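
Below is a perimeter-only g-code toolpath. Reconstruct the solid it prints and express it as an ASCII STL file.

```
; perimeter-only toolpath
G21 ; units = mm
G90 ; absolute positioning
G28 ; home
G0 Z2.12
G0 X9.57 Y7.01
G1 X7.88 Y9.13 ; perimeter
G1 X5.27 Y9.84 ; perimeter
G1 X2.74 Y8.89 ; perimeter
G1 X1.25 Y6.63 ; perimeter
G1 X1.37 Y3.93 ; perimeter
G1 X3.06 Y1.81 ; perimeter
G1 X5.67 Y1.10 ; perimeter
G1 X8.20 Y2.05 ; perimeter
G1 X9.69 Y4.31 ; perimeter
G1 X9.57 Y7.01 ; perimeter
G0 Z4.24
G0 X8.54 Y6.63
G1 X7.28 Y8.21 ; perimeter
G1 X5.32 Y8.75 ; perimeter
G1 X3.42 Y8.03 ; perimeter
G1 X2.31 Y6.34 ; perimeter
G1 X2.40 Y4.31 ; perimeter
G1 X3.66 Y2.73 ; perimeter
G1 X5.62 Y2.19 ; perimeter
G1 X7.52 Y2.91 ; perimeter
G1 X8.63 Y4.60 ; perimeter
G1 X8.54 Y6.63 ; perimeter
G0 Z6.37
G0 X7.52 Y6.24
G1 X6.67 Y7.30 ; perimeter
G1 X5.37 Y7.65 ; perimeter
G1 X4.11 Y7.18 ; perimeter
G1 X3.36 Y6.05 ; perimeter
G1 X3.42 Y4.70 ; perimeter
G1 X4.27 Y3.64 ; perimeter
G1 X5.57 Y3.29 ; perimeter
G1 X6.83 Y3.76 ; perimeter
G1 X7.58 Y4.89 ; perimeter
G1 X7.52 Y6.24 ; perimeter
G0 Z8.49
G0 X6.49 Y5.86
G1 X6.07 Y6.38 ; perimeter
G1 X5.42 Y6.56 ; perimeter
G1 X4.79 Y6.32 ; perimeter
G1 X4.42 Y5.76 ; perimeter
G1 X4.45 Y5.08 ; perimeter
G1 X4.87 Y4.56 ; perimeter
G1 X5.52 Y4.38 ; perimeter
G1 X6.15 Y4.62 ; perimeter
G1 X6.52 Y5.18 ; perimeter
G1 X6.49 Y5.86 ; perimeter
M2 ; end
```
solid part
  facet normal 0.0000 0.0000 -1.0000
    outer loop
      vertex 5.22 10.93 0.00
      vertex 8.48 10.04 0.00
      vertex 10.59 7.40 0.00
    endloop
  endfacet
  facet normal 0.0000 0.0000 -1.0000
    outer loop
      vertex 2.06 9.74 0.00
      vertex 5.22 10.93 0.00
      vertex 10.59 7.40 0.00
    endloop
  endfacet
  facet normal 0.0000 0.0000 -1.0000
    outer loop
      vertex 0.20 6.92 0.00
      vertex 2.06 9.74 0.00
      vertex 10.59 7.40 0.00
    endloop
  endfacet
  facet normal 0.0000 0.0000 -1.0000
    outer loop
      vertex 0.35 3.54 0.00
      vertex 0.20 6.92 0.00
      vertex 10.59 7.40 0.00
    endloop
  endfacet
  facet normal 0.0000 0.0000 -1.0000
    outer loop
      vertex 2.46 0.90 0.00
      vertex 0.35 3.54 0.00
      vertex 10.59 7.40 0.00
    endloop
  endfacet
  facet normal 0.0000 0.0000 -1.0000
    outer loop
      vertex 5.72 0.01 0.00
      vertex 2.46 0.90 0.00
      vertex 10.59 7.40 0.00
    endloop
  endfacet
  facet normal 0.0000 0.0000 -1.0000
    outer loop
      vertex 8.88 1.20 0.00
      vertex 5.72 0.01 0.00
      vertex 10.59 7.40 0.00
    endloop
  endfacet
  facet normal 0.0000 0.0000 -1.0000
    outer loop
      vertex 10.74 4.02 0.00
      vertex 8.88 1.20 0.00
      vertex 10.59 7.40 0.00
    endloop
  endfacet
  facet normal 0.7013 0.5605 0.4404
    outer loop
      vertex 10.59 7.40 0.00
      vertex 8.48 10.04 0.00
      vertex 5.47 5.47 10.61
    endloop
  endfacet
  facet normal 0.2365 0.8662 0.4402
    outer loop
      vertex 8.48 10.04 0.00
      vertex 5.22 10.93 0.00
      vertex 5.47 5.47 10.61
    endloop
  endfacet
  facet normal -0.3165 0.8404 0.4399
    outer loop
      vertex 5.22 10.93 0.00
      vertex 2.06 9.74 0.00
      vertex 5.47 5.47 10.61
    endloop
  endfacet
  facet normal -0.7497 0.4945 0.4399
    outer loop
      vertex 2.06 9.74 0.00
      vertex 0.20 6.92 0.00
      vertex 5.47 5.47 10.61
    endloop
  endfacet
  facet normal -0.8971 -0.0398 0.4401
    outer loop
      vertex 0.20 6.92 0.00
      vertex 0.35 3.54 0.00
      vertex 5.47 5.47 10.61
    endloop
  endfacet
  facet normal -0.7013 -0.5605 0.4404
    outer loop
      vertex 0.35 3.54 0.00
      vertex 2.46 0.90 0.00
      vertex 5.47 5.47 10.61
    endloop
  endfacet
  facet normal -0.2365 -0.8662 0.4402
    outer loop
      vertex 2.46 0.90 0.00
      vertex 5.72 0.01 0.00
      vertex 5.47 5.47 10.61
    endloop
  endfacet
  facet normal 0.3165 -0.8404 0.4399
    outer loop
      vertex 5.72 0.01 0.00
      vertex 8.88 1.20 0.00
      vertex 5.47 5.47 10.61
    endloop
  endfacet
  facet normal 0.7497 -0.4945 0.4399
    outer loop
      vertex 8.88 1.20 0.00
      vertex 10.74 4.02 0.00
      vertex 5.47 5.47 10.61
    endloop
  endfacet
  facet normal 0.8971 0.0398 0.4401
    outer loop
      vertex 10.74 4.02 0.00
      vertex 10.59 7.40 0.00
      vertex 5.47 5.47 10.61
    endloop
  endfacet
endsolid part

The G0 Z moves step by Δz≈2.12 mm. The G1 loops shrink linearly with z, so the solid tapers from its base footprint up to z≈10.6. Closing with a flat bottom cap and the tapered top and triangulating gives 18 facets — a regular 10-sided pyramid, base circumscribed radius ≈ 5.47 mm, apex at z ≈ 10.6 mm.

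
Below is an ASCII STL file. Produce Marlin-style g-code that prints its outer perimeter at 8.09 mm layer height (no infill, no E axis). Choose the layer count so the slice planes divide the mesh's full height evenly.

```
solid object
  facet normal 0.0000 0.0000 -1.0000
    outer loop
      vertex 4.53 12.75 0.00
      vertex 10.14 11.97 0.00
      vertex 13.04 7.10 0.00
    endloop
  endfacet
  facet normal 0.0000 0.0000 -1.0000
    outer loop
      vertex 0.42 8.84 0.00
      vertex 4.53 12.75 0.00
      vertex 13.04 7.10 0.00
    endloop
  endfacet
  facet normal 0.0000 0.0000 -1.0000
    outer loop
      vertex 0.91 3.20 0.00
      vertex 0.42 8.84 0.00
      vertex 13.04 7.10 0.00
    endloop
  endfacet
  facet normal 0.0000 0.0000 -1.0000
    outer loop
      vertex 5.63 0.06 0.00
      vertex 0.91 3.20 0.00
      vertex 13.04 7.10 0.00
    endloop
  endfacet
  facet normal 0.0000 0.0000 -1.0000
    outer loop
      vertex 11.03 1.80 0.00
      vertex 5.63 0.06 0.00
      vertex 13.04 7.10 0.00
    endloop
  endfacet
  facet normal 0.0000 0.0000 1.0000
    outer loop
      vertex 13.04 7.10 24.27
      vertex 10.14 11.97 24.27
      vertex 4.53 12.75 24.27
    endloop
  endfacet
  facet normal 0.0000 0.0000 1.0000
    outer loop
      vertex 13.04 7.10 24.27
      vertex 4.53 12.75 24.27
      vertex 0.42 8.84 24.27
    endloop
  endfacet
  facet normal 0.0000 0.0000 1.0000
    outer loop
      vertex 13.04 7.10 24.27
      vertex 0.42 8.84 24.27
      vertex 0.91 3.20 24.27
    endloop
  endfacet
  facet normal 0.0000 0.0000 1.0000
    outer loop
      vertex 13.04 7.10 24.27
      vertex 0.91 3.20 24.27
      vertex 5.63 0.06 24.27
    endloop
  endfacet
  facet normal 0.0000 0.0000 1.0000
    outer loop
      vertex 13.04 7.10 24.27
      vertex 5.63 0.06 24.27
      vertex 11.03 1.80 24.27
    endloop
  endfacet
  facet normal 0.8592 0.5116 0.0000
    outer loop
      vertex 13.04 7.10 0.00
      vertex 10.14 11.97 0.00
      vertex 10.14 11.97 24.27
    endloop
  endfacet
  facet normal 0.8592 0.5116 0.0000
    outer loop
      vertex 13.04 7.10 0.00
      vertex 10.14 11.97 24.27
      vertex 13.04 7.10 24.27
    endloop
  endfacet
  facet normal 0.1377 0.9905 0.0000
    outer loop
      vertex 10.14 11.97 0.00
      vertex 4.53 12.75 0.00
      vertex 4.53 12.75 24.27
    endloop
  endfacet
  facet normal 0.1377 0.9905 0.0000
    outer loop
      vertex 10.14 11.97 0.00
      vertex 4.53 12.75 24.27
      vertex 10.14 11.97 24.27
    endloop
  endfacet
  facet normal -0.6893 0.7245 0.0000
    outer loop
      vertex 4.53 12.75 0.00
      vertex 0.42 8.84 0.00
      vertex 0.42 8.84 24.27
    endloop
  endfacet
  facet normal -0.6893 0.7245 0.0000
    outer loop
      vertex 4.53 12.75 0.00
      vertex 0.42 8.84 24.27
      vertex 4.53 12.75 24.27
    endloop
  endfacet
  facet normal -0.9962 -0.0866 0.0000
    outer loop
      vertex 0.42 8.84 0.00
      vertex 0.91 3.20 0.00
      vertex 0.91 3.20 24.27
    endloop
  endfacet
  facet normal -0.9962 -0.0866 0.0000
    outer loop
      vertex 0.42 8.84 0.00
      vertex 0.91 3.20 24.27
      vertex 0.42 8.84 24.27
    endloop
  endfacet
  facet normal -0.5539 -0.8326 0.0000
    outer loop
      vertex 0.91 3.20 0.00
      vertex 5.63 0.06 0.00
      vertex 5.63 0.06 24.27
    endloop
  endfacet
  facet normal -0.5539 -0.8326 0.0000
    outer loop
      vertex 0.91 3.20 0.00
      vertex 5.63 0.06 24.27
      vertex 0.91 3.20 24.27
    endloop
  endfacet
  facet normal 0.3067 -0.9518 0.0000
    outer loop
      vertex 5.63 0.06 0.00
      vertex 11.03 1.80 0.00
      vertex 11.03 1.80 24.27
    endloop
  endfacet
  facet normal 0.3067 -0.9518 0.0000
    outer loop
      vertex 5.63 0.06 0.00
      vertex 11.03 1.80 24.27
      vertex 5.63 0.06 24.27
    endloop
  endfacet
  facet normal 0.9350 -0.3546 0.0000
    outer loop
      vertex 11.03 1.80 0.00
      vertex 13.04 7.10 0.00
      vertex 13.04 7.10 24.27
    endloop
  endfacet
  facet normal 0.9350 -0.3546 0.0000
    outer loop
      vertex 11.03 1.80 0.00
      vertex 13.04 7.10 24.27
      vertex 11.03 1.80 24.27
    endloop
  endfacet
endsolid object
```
; perimeter-only toolpath
G21 ; units = mm
G90 ; absolute positioning
G28 ; home
; layer 1
G0 Z8.09
G0 X13.04 Y7.10
G1 X10.14 Y11.97
G1 X4.53 Y12.75
G1 X0.42 Y8.84
G1 X0.91 Y3.20
G1 X5.63 Y0.06
G1 X11.03 Y1.80
G1 X13.04 Y7.10
; layer 2
G0 Z16.18
G0 X13.04 Y7.10
G1 X10.14 Y11.97
G1 X4.53 Y12.75
G1 X0.42 Y8.84
G1 X0.91 Y3.20
G1 X5.63 Y0.06
G1 X11.03 Y1.80
G1 X13.04 Y7.10
; layer 3
G0 Z24.27
G0 X13.04 Y7.10
G1 X10.14 Y11.97
G1 X4.53 Y12.75
G1 X0.42 Y8.84
G1 X0.91 Y3.20
G1 X5.63 Y0.06
G1 X11.03 Y1.80
G1 X13.04 Y7.10
M2 ; end

The solid is a regular 7-sided prism (a cylinder approximated with 7 flat sides), circumscribed radius ≈ 6.53 mm, height ≈ 24.3 mm. Slicing at Δz = 8.09 mm — 3 equal slices spanning the solid's height, so layer i sits at z = i·h/3 — gives 3 non-empty perimeters. Each is a 7-segment closed polygon; G0 lifts to the layer z and rapids to the start vertex, then G1 traces the edges.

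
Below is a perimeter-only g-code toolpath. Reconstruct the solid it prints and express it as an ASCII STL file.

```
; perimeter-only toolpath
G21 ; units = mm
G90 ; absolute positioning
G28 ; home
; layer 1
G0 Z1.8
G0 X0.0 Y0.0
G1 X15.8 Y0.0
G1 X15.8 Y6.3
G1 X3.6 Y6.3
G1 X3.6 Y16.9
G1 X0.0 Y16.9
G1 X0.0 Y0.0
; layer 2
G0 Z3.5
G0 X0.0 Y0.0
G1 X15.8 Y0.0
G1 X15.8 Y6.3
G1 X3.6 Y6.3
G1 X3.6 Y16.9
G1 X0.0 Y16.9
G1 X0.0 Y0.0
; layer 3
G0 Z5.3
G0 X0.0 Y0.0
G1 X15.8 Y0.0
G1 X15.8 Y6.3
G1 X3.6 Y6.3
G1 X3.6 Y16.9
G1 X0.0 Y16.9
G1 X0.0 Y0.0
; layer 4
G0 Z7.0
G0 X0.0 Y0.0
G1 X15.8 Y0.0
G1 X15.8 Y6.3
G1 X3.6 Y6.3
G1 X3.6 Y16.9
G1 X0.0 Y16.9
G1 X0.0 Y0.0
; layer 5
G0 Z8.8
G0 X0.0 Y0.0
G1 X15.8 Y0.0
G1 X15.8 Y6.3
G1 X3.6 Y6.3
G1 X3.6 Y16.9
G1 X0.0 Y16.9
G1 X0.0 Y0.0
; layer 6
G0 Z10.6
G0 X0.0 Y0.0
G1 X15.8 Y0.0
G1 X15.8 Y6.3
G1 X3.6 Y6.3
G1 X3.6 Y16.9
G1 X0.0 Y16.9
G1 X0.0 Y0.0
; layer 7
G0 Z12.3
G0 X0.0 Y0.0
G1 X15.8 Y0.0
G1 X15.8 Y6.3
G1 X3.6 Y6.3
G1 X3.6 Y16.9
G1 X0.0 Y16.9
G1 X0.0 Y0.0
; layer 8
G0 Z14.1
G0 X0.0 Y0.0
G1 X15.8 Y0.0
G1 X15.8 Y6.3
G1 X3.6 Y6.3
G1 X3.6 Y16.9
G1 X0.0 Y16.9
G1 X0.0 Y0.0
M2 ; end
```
solid part
  facet normal 0.0000 0.0000 -1.0000
    outer loop
      vertex 15.8 6.3 0.0
      vertex 15.8 0.0 0.0
      vertex 0.0 0.0 0.0
    endloop
  endfacet
  facet normal 0.0000 0.0000 -1.0000
    outer loop
      vertex 3.6 6.3 0.0
      vertex 15.8 6.3 0.0
      vertex 0.0 0.0 0.0
    endloop
  endfacet
  facet normal 0.0000 0.0000 -1.0000
    outer loop
      vertex 3.6 16.9 0.0
      vertex 3.6 6.3 0.0
      vertex 0.0 0.0 0.0
    endloop
  endfacet
  facet normal 0.0000 0.0000 -1.0000
    outer loop
      vertex 0.0 16.9 0.0
      vertex 3.6 16.9 0.0
      vertex 0.0 0.0 0.0
    endloop
  endfacet
  facet normal 0.0000 0.0000 1.0000
    outer loop
      vertex 0.0 0.0 14.1
      vertex 15.8 0.0 14.1
      vertex 15.8 6.3 14.1
    endloop
  endfacet
  facet normal 0.0000 0.0000 1.0000
    outer loop
      vertex 0.0 0.0 14.1
      vertex 15.8 6.3 14.1
      vertex 3.6 6.3 14.1
    endloop
  endfacet
  facet normal 0.0000 0.0000 1.0000
    outer loop
      vertex 0.0 0.0 14.1
      vertex 3.6 6.3 14.1
      vertex 3.6 16.9 14.1
    endloop
  endfacet
  facet normal 0.0000 0.0000 1.0000
    outer loop
      vertex 0.0 0.0 14.1
      vertex 3.6 16.9 14.1
      vertex 0.0 16.9 14.1
    endloop
  endfacet
  facet normal 0.0000 -1.0000 0.0000
    outer loop
      vertex 0.0 0.0 0.0
      vertex 15.8 0.0 0.0
      vertex 15.8 0.0 14.1
    endloop
  endfacet
  facet normal 0.0000 -1.0000 0.0000
    outer loop
      vertex 0.0 0.0 0.0
      vertex 15.8 0.0 14.1
      vertex 0.0 0.0 14.1
    endloop
  endfacet
  facet normal 1.0000 0.0000 0.0000
    outer loop
      vertex 15.8 0.0 0.0
      vertex 15.8 6.3 0.0
      vertex 15.8 6.3 14.1
    endloop
  endfacet
  facet normal 1.0000 0.0000 0.0000
    outer loop
      vertex 15.8 0.0 0.0
      vertex 15.8 6.3 14.1
      vertex 15.8 0.0 14.1
    endloop
  endfacet
  facet normal 0.0000 1.0000 0.0000
    outer loop
      vertex 15.8 6.3 0.0
      vertex 3.6 6.3 0.0
      vertex 3.6 6.3 14.1
    endloop
  endfacet
  facet normal 0.0000 1.0000 0.0000
    outer loop
      vertex 15.8 6.3 0.0
      vertex 3.6 6.3 14.1
      vertex 15.8 6.3 14.1
    endloop
  endfacet
  facet normal 1.0000 0.0000 0.0000
    outer loop
      vertex 3.6 6.3 0.0
      vertex 3.6 16.9 0.0
      vertex 3.6 16.9 14.1
    endloop
  endfacet
  facet normal 1.0000 0.0000 0.0000
    outer loop
      vertex 3.6 6.3 0.0
      vertex 3.6 16.9 14.1
      vertex 3.6 6.3 14.1
    endloop
  endfacet
  facet normal 0.0000 1.0000 0.0000
    outer loop
      vertex 3.6 16.9 0.0
      vertex 0.0 16.9 0.0
      vertex 0.0 16.9 14.1
    endloop
  endfacet
  facet normal 0.0000 1.0000 0.0000
    outer loop
      vertex 3.6 16.9 0.0
      vertex 0.0 16.9 14.1
      vertex 3.6 16.9 14.1
    endloop
  endfacet
  facet normal -1.0000 0.0000 0.0000
    outer loop
      vertex 0.0 16.9 0.0
      vertex 0.0 0.0 0.0
      vertex 0.0 0.0 14.1
    endloop
  endfacet
  facet normal -1.0000 0.0000 0.0000
    outer loop
      vertex 0.0 16.9 0.0
      vertex 0.0 0.0 14.1
      vertex 0.0 16.9 14.1
    endloop
  endfacet
endsolid part

The G0 Z moves step by Δz≈1.8 mm. Every layer's G1 loop is the same polygon, so the solid is a straight extrusion of it from z=0 to z≈14.1. Closing with flat bottom and top caps and triangulating gives 20 facets — an L-shaped prism: outer 15.8 × 16.9 mm, arm thicknesses ≈ 6.3 mm (horizontal) and 3.6 mm (vertical), extruded 14.1 mm in z.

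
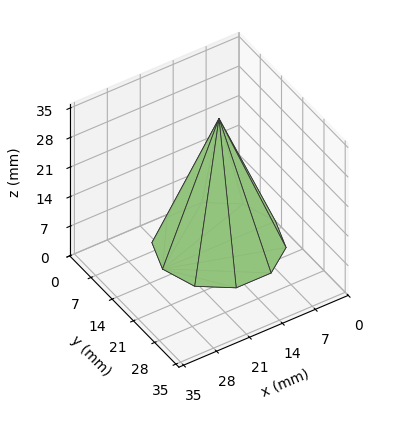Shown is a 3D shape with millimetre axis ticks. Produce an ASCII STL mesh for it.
Reading the render: the shape is a regular 10-sided pyramid, base circumscribed radius ≈ 12 mm, apex at z ≈ 30 mm (dimensions read to the nearest mm from the axis ticks). For the STL, each face is triangulated and given an outward normal.

solid part
  facet normal 0.0000 0.0000 -1.0000
    outer loop
      vertex 15.708 23.413 0.000
      vertex 21.708 19.053 0.000
      vertex 24.000 12.000 0.000
    endloop
  endfacet
  facet normal 0.0000 0.0000 -1.0000
    outer loop
      vertex 8.292 23.413 0.000
      vertex 15.708 23.413 0.000
      vertex 24.000 12.000 0.000
    endloop
  endfacet
  facet normal 0.0000 0.0000 -1.0000
    outer loop
      vertex 2.292 19.053 0.000
      vertex 8.292 23.413 0.000
      vertex 24.000 12.000 0.000
    endloop
  endfacet
  facet normal 0.0000 0.0000 -1.0000
    outer loop
      vertex 0.000 12.000 0.000
      vertex 2.292 19.053 0.000
      vertex 24.000 12.000 0.000
    endloop
  endfacet
  facet normal 0.0000 0.0000 -1.0000
    outer loop
      vertex 2.292 4.947 0.000
      vertex 0.000 12.000 0.000
      vertex 24.000 12.000 0.000
    endloop
  endfacet
  facet normal 0.0000 0.0000 -1.0000
    outer loop
      vertex 8.292 0.587 0.000
      vertex 2.292 4.947 0.000
      vertex 24.000 12.000 0.000
    endloop
  endfacet
  facet normal 0.0000 0.0000 -1.0000
    outer loop
      vertex 15.708 0.587 0.000
      vertex 8.292 0.587 0.000
      vertex 24.000 12.000 0.000
    endloop
  endfacet
  facet normal 0.0000 0.0000 -1.0000
    outer loop
      vertex 21.708 4.947 0.000
      vertex 15.708 0.587 0.000
      vertex 24.000 12.000 0.000
    endloop
  endfacet
  facet normal 0.8889 0.2889 0.3556
    outer loop
      vertex 24.000 12.000 0.000
      vertex 21.708 19.053 0.000
      vertex 12.000 12.000 30.000
    endloop
  endfacet
  facet normal 0.5494 0.7561 0.3556
    outer loop
      vertex 21.708 19.053 0.000
      vertex 15.708 23.413 0.000
      vertex 12.000 12.000 30.000
    endloop
  endfacet
  facet normal 0.0000 0.9346 0.3556
    outer loop
      vertex 15.708 23.413 0.000
      vertex 8.292 23.413 0.000
      vertex 12.000 12.000 30.000
    endloop
  endfacet
  facet normal -0.5494 0.7561 0.3556
    outer loop
      vertex 8.292 23.413 0.000
      vertex 2.292 19.053 0.000
      vertex 12.000 12.000 30.000
    endloop
  endfacet
  facet normal -0.8889 0.2889 0.3556
    outer loop
      vertex 2.292 19.053 0.000
      vertex 0.000 12.000 0.000
      vertex 12.000 12.000 30.000
    endloop
  endfacet
  facet normal -0.8889 -0.2889 0.3556
    outer loop
      vertex 0.000 12.000 0.000
      vertex 2.292 4.947 0.000
      vertex 12.000 12.000 30.000
    endloop
  endfacet
  facet normal -0.5494 -0.7561 0.3556
    outer loop
      vertex 2.292 4.947 0.000
      vertex 8.292 0.587 0.000
      vertex 12.000 12.000 30.000
    endloop
  endfacet
  facet normal 0.0000 -0.9346 0.3556
    outer loop
      vertex 8.292 0.587 0.000
      vertex 15.708 0.587 0.000
      vertex 12.000 12.000 30.000
    endloop
  endfacet
  facet normal 0.5494 -0.7561 0.3556
    outer loop
      vertex 15.708 0.587 0.000
      vertex 21.708 4.947 0.000
      vertex 12.000 12.000 30.000
    endloop
  endfacet
  facet normal 0.8889 -0.2889 0.3556
    outer loop
      vertex 21.708 4.947 0.000
      vertex 24.000 12.000 0.000
      vertex 12.000 12.000 30.000
    endloop
  endfacet
endsolid part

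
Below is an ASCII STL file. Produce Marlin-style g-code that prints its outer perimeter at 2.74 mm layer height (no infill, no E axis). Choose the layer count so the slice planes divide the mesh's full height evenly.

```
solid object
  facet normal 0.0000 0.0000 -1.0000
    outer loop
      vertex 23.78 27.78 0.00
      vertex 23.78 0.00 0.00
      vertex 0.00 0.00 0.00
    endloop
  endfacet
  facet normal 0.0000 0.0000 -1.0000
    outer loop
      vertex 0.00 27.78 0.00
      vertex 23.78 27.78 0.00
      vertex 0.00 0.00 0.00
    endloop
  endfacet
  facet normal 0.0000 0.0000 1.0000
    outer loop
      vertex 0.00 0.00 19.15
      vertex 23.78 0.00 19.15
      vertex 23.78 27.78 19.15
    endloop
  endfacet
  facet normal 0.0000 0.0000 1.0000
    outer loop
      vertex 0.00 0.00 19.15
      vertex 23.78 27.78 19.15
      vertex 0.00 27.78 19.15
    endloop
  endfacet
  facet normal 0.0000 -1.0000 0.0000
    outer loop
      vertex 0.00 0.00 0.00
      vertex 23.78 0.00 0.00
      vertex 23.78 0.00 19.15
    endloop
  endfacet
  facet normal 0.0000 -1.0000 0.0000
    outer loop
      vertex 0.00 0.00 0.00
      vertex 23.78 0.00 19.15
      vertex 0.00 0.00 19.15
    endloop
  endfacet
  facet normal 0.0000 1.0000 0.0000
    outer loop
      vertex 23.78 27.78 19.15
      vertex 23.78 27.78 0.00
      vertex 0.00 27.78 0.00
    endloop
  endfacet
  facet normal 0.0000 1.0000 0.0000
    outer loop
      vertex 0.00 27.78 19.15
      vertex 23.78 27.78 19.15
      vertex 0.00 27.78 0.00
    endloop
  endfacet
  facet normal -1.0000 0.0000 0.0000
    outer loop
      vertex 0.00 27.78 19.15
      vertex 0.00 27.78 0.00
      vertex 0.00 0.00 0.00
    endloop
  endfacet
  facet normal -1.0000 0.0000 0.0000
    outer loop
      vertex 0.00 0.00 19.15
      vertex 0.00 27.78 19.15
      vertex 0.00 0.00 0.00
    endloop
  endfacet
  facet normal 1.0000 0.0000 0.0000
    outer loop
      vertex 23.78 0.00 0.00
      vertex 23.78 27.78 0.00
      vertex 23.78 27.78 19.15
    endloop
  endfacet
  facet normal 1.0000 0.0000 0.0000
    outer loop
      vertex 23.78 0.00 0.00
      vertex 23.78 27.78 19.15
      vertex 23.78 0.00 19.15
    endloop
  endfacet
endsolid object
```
; perimeter-only toolpath
G21 ; units = mm
G90 ; absolute positioning
G28 ; home
; layer 1
G0 Z2.74
G0 X0.00 Y0.00
G1 X23.78 Y0.00
G1 X23.78 Y27.78
G1 X0.00 Y27.78
G1 X0.00 Y0.00
; layer 2
G0 Z5.47
G0 X0.00 Y0.00
G1 X23.78 Y0.00
G1 X23.78 Y27.78
G1 X0.00 Y27.78
G1 X0.00 Y0.00
; layer 3
G0 Z8.21
G0 X0.00 Y0.00
G1 X23.78 Y0.00
G1 X23.78 Y27.78
G1 X0.00 Y27.78
G1 X0.00 Y0.00
; layer 4
G0 Z10.94
G0 X0.00 Y0.00
G1 X23.78 Y0.00
G1 X23.78 Y27.78
G1 X0.00 Y27.78
G1 X0.00 Y0.00
; layer 5
G0 Z13.68
G0 X0.00 Y0.00
G1 X23.78 Y0.00
G1 X23.78 Y27.78
G1 X0.00 Y27.78
G1 X0.00 Y0.00
; layer 6
G0 Z16.41
G0 X0.00 Y0.00
G1 X23.78 Y0.00
G1 X23.78 Y27.78
G1 X0.00 Y27.78
G1 X0.00 Y0.00
; layer 7
G0 Z19.15
G0 X0.00 Y0.00
G1 X23.78 Y0.00
G1 X23.78 Y27.78
G1 X0.00 Y27.78
G1 X0.00 Y0.00
M2 ; end

The solid is a rectangular box, roughly 23.8 × 27.8 mm footprint and 19.1 mm tall. Slicing at Δz = 2.74 mm — 7 equal slices spanning the solid's height, so layer i sits at z = i·h/7 — gives 7 non-empty perimeters. Each is a 4-segment closed polygon; G0 lifts to the layer z and rapids to the start vertex, then G1 traces the edges.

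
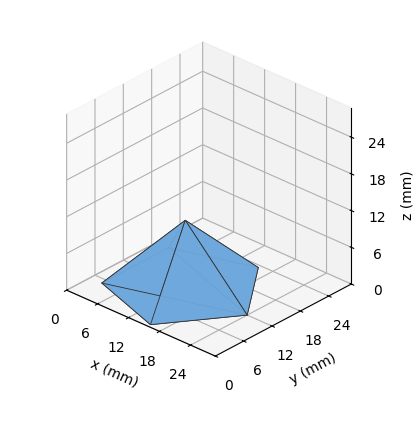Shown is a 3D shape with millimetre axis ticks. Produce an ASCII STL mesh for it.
Reading the render: the shape is a regular 5-sided pyramid, base circumscribed radius ≈ 12 mm, apex at z ≈ 11 mm (dimensions read to the nearest mm from the axis ticks). For the STL, each face is triangulated and given an outward normal.

solid part
  facet normal 0.0000 0.0000 -1.0000
    outer loop
      vertex 2.292 19.053 0.000
      vertex 15.708 23.413 0.000
      vertex 24.000 12.000 0.000
    endloop
  endfacet
  facet normal 0.0000 0.0000 -1.0000
    outer loop
      vertex 2.292 4.947 0.000
      vertex 2.292 19.053 0.000
      vertex 24.000 12.000 0.000
    endloop
  endfacet
  facet normal 0.0000 0.0000 -1.0000
    outer loop
      vertex 15.708 0.587 0.000
      vertex 2.292 4.947 0.000
      vertex 24.000 12.000 0.000
    endloop
  endfacet
  facet normal 0.6066 0.4407 0.6617
    outer loop
      vertex 24.000 12.000 0.000
      vertex 15.708 23.413 0.000
      vertex 12.000 12.000 11.000
    endloop
  endfacet
  facet normal -0.2317 0.7131 0.6617
    outer loop
      vertex 15.708 23.413 0.000
      vertex 2.292 19.053 0.000
      vertex 12.000 12.000 11.000
    endloop
  endfacet
  facet normal -0.7498 0.0000 0.6617
    outer loop
      vertex 2.292 19.053 0.000
      vertex 2.292 4.947 0.000
      vertex 12.000 12.000 11.000
    endloop
  endfacet
  facet normal -0.2317 -0.7131 0.6617
    outer loop
      vertex 2.292 4.947 0.000
      vertex 15.708 0.587 0.000
      vertex 12.000 12.000 11.000
    endloop
  endfacet
  facet normal 0.6066 -0.4407 0.6617
    outer loop
      vertex 15.708 0.587 0.000
      vertex 24.000 12.000 0.000
      vertex 12.000 12.000 11.000
    endloop
  endfacet
endsolid part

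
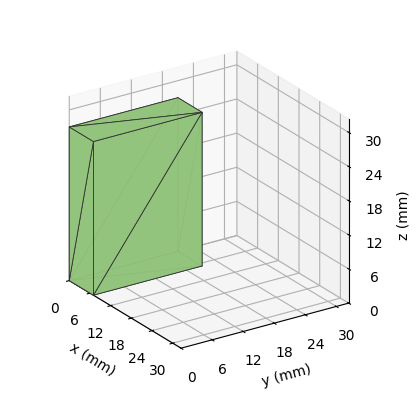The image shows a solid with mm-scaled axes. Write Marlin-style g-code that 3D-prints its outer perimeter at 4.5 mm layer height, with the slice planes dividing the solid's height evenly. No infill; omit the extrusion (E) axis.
Reading the render: the shape is a rectangular box, roughly 7 × 21 mm footprint and 27 mm tall (dimensions read to the nearest mm from the axis ticks). For the g-code, the solid's height is divided into equal slices at the stated Δz and each level perimeter traced with G1 moves after a G0 lift.

; perimeter-only toolpath
G21 ; units = mm
G90 ; absolute positioning
G28 ; home
; layer 1
G0 Z4.5
G0 X0.0 Y0.0
G1 X7.0 Y0.0
G1 X7.0 Y21.0
G1 X0.0 Y21.0
G1 X0.0 Y0.0
; layer 2
G0 Z9.0
G0 X0.0 Y0.0
G1 X7.0 Y0.0
G1 X7.0 Y21.0
G1 X0.0 Y21.0
G1 X0.0 Y0.0
; layer 3
G0 Z13.5
G0 X0.0 Y0.0
G1 X7.0 Y0.0
G1 X7.0 Y21.0
G1 X0.0 Y21.0
G1 X0.0 Y0.0
; layer 4
G0 Z18.0
G0 X0.0 Y0.0
G1 X7.0 Y0.0
G1 X7.0 Y21.0
G1 X0.0 Y21.0
G1 X0.0 Y0.0
; layer 5
G0 Z22.5
G0 X0.0 Y0.0
G1 X7.0 Y0.0
G1 X7.0 Y21.0
G1 X0.0 Y21.0
G1 X0.0 Y0.0
; layer 6
G0 Z27.0
G0 X0.0 Y0.0
G1 X7.0 Y0.0
G1 X7.0 Y21.0
G1 X0.0 Y21.0
G1 X0.0 Y0.0
M2 ; end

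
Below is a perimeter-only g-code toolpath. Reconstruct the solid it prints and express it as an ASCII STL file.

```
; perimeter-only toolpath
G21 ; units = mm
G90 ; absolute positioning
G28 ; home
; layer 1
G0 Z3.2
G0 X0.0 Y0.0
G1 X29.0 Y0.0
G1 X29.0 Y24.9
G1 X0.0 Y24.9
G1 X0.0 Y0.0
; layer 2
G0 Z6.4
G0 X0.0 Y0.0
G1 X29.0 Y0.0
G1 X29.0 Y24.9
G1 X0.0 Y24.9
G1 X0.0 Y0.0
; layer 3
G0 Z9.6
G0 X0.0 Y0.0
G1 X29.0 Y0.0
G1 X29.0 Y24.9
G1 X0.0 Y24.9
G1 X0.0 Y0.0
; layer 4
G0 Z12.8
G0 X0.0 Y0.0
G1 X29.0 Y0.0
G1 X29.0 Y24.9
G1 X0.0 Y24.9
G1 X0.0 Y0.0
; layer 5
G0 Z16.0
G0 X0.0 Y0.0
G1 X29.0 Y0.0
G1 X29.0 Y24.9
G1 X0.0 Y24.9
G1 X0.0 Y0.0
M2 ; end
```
solid part
  facet normal 0.0000 0.0000 -1.0000
    outer loop
      vertex 29.0 24.9 0.0
      vertex 29.0 0.0 0.0
      vertex 0.0 0.0 0.0
    endloop
  endfacet
  facet normal 0.0000 0.0000 -1.0000
    outer loop
      vertex 0.0 24.9 0.0
      vertex 29.0 24.9 0.0
      vertex 0.0 0.0 0.0
    endloop
  endfacet
  facet normal 0.0000 0.0000 1.0000
    outer loop
      vertex 0.0 0.0 16.0
      vertex 29.0 0.0 16.0
      vertex 29.0 24.9 16.0
    endloop
  endfacet
  facet normal 0.0000 0.0000 1.0000
    outer loop
      vertex 0.0 0.0 16.0
      vertex 29.0 24.9 16.0
      vertex 0.0 24.9 16.0
    endloop
  endfacet
  facet normal 0.0000 -1.0000 0.0000
    outer loop
      vertex 0.0 0.0 0.0
      vertex 29.0 0.0 0.0
      vertex 29.0 0.0 16.0
    endloop
  endfacet
  facet normal 0.0000 -1.0000 0.0000
    outer loop
      vertex 0.0 0.0 0.0
      vertex 29.0 0.0 16.0
      vertex 0.0 0.0 16.0
    endloop
  endfacet
  facet normal 0.0000 1.0000 0.0000
    outer loop
      vertex 29.0 24.9 16.0
      vertex 29.0 24.9 0.0
      vertex 0.0 24.9 0.0
    endloop
  endfacet
  facet normal 0.0000 1.0000 0.0000
    outer loop
      vertex 0.0 24.9 16.0
      vertex 29.0 24.9 16.0
      vertex 0.0 24.9 0.0
    endloop
  endfacet
  facet normal -1.0000 0.0000 0.0000
    outer loop
      vertex 0.0 24.9 16.0
      vertex 0.0 24.9 0.0
      vertex 0.0 0.0 0.0
    endloop
  endfacet
  facet normal -1.0000 0.0000 0.0000
    outer loop
      vertex 0.0 0.0 16.0
      vertex 0.0 24.9 16.0
      vertex 0.0 0.0 0.0
    endloop
  endfacet
  facet normal 1.0000 0.0000 0.0000
    outer loop
      vertex 29.0 0.0 0.0
      vertex 29.0 24.9 0.0
      vertex 29.0 24.9 16.0
    endloop
  endfacet
  facet normal 1.0000 0.0000 0.0000
    outer loop
      vertex 29.0 0.0 0.0
      vertex 29.0 24.9 16.0
      vertex 29.0 0.0 16.0
    endloop
  endfacet
endsolid part

The G0 Z moves step by Δz≈3.2 mm. Every layer's G1 loop is the same polygon, so the solid is a straight extrusion of it from z=0 to z≈16. Closing with flat bottom and top caps and triangulating gives 12 facets — a rectangular box, roughly 29 × 24.9 mm footprint and 16 mm tall.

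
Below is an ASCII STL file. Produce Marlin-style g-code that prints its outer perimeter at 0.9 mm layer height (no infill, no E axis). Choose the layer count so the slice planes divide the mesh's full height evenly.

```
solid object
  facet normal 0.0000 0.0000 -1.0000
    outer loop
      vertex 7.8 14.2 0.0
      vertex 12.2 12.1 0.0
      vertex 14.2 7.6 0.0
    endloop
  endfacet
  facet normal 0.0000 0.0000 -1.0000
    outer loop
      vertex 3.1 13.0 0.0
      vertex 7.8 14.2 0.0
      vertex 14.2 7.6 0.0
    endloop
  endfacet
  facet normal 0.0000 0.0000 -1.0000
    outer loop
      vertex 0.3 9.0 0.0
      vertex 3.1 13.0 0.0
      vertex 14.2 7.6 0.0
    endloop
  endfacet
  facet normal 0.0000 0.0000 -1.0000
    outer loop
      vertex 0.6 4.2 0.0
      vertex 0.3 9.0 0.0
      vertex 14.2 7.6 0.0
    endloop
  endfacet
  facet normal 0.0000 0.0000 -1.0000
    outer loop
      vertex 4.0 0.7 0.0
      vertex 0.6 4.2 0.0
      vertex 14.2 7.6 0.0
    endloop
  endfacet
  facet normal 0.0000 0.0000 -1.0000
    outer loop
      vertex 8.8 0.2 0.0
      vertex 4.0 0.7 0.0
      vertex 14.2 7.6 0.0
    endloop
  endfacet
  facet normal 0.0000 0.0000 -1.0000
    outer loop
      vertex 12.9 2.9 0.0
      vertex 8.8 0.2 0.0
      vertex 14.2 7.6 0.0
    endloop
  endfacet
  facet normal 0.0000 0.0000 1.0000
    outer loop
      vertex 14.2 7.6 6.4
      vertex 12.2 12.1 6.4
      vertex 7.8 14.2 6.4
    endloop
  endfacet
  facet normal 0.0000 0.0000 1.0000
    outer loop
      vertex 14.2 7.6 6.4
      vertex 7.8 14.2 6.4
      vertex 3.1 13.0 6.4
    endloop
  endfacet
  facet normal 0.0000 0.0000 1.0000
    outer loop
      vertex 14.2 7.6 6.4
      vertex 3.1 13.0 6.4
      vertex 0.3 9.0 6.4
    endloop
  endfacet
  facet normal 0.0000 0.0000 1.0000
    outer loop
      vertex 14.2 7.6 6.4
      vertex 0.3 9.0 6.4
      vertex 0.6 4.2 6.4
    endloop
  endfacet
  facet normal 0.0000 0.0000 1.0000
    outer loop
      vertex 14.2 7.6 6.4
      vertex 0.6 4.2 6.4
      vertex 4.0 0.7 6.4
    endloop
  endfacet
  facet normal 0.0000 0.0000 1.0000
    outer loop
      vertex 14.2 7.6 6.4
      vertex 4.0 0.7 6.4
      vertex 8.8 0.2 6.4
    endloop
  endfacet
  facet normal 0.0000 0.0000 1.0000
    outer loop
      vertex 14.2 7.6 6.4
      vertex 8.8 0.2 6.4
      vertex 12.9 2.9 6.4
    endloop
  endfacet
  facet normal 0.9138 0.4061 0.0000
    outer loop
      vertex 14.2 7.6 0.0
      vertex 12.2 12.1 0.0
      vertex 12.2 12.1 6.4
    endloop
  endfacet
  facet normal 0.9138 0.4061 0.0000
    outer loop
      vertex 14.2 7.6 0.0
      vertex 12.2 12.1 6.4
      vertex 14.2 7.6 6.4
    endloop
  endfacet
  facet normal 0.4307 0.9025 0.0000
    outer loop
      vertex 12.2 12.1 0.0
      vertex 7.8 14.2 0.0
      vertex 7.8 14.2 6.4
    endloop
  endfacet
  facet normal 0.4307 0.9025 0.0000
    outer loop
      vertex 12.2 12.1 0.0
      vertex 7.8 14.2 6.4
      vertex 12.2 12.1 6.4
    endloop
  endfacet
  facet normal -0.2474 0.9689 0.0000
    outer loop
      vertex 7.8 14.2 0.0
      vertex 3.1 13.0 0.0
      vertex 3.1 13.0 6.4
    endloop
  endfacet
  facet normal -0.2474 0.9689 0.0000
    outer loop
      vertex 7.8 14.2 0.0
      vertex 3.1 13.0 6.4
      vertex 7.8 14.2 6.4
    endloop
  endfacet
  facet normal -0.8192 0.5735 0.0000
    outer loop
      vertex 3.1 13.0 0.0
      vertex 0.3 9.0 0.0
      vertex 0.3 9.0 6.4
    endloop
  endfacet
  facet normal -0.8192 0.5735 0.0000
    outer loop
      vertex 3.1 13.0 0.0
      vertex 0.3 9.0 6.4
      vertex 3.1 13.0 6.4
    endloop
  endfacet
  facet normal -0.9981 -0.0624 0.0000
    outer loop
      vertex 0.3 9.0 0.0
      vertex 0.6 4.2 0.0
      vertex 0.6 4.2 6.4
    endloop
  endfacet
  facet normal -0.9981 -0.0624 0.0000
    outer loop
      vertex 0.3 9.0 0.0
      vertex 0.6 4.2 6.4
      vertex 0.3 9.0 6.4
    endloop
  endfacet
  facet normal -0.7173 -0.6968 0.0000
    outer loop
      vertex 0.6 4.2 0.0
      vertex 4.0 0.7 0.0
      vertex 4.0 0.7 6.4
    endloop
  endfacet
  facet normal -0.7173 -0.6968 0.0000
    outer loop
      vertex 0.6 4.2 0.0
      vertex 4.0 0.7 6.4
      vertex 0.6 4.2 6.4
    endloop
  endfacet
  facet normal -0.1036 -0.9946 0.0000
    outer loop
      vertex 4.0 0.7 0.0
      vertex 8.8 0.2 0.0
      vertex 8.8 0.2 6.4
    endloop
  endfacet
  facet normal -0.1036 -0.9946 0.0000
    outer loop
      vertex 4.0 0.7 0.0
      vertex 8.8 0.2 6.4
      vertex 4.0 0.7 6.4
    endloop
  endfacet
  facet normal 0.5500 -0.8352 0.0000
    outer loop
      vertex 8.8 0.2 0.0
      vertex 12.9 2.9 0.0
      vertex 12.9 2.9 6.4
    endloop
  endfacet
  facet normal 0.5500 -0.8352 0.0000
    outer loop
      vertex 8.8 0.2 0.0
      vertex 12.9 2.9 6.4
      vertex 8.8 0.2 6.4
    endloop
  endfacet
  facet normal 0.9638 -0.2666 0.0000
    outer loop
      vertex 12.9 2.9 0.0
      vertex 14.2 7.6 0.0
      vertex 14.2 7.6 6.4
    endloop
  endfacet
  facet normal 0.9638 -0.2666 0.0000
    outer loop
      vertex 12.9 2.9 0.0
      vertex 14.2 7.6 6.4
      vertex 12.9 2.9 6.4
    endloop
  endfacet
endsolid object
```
; perimeter-only toolpath
G21 ; units = mm
G90 ; absolute positioning
G28 ; home
; layer 1
G0 Z0.9
G0 X14.2 Y7.6
G1 X12.2 Y12.1
G1 X7.8 Y14.2
G1 X3.1 Y13.0
G1 X0.3 Y9.0
G1 X0.6 Y4.2
G1 X4.0 Y0.7
G1 X8.8 Y0.2
G1 X12.9 Y2.9
G1 X14.2 Y7.6
; layer 2
G0 Z1.8
G0 X14.2 Y7.6
G1 X12.2 Y12.1
G1 X7.8 Y14.2
G1 X3.1 Y13.0
G1 X0.3 Y9.0
G1 X0.6 Y4.2
G1 X4.0 Y0.7
G1 X8.8 Y0.2
G1 X12.9 Y2.9
G1 X14.2 Y7.6
; layer 3
G0 Z2.7
G0 X14.2 Y7.6
G1 X12.2 Y12.1
G1 X7.8 Y14.2
G1 X3.1 Y13.0
G1 X0.3 Y9.0
G1 X0.6 Y4.2
G1 X4.0 Y0.7
G1 X8.8 Y0.2
G1 X12.9 Y2.9
G1 X14.2 Y7.6
; layer 4
G0 Z3.7
G0 X14.2 Y7.6
G1 X12.2 Y12.1
G1 X7.8 Y14.2
G1 X3.1 Y13.0
G1 X0.3 Y9.0
G1 X0.6 Y4.2
G1 X4.0 Y0.7
G1 X8.8 Y0.2
G1 X12.9 Y2.9
G1 X14.2 Y7.6
; layer 5
G0 Z4.6
G0 X14.2 Y7.6
G1 X12.2 Y12.1
G1 X7.8 Y14.2
G1 X3.1 Y13.0
G1 X0.3 Y9.0
G1 X0.6 Y4.2
G1 X4.0 Y0.7
G1 X8.8 Y0.2
G1 X12.9 Y2.9
G1 X14.2 Y7.6
; layer 6
G0 Z5.5
G0 X14.2 Y7.6
G1 X12.2 Y12.1
G1 X7.8 Y14.2
G1 X3.1 Y13.0
G1 X0.3 Y9.0
G1 X0.6 Y4.2
G1 X4.0 Y0.7
G1 X8.8 Y0.2
G1 X12.9 Y2.9
G1 X14.2 Y7.6
; layer 7
G0 Z6.4
G0 X14.2 Y7.6
G1 X12.2 Y12.1
G1 X7.8 Y14.2
G1 X3.1 Y13.0
G1 X0.3 Y9.0
G1 X0.6 Y4.2
G1 X4.0 Y0.7
G1 X8.8 Y0.2
G1 X12.9 Y2.9
G1 X14.2 Y7.6
M2 ; end

The solid is a regular 9-sided prism (a cylinder approximated with 9 flat sides), circumscribed radius ≈ 7.1 mm, height ≈ 6.4 mm. Slicing at Δz = 0.9 mm — 7 equal slices spanning the solid's height, so layer i sits at z = i·h/7 — gives 7 non-empty perimeters. Each is a 9-segment closed polygon; G0 lifts to the layer z and rapids to the start vertex, then G1 traces the edges.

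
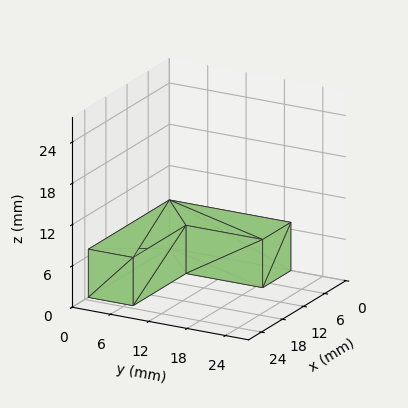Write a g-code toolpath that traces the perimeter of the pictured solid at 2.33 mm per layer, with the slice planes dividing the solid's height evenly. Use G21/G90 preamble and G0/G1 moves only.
Reading the render: the shape is an L-shaped prism: outer 23 × 19 mm, arm thicknesses ≈ 7 mm (horizontal) and 8 mm (vertical), extruded 7 mm in z (dimensions read to the nearest mm from the axis ticks). For the g-code, the solid's height is divided into equal slices at the stated Δz and each level perimeter traced with G1 moves after a G0 lift.

; perimeter-only toolpath
G21 ; units = mm
G90 ; absolute positioning
G28 ; home
; layer 1
G0 Z2.33
G0 X0.00 Y0.00
G1 X23.00 Y0.00
G1 X23.00 Y7.00
G1 X8.00 Y7.00
G1 X8.00 Y19.00
G1 X0.00 Y19.00
G1 X0.00 Y0.00
; layer 2
G0 Z4.67
G0 X0.00 Y0.00
G1 X23.00 Y0.00
G1 X23.00 Y7.00
G1 X8.00 Y7.00
G1 X8.00 Y19.00
G1 X0.00 Y19.00
G1 X0.00 Y0.00
; layer 3
G0 Z7.00
G0 X0.00 Y0.00
G1 X23.00 Y0.00
G1 X23.00 Y7.00
G1 X8.00 Y7.00
G1 X8.00 Y19.00
G1 X0.00 Y19.00
G1 X0.00 Y0.00
M2 ; end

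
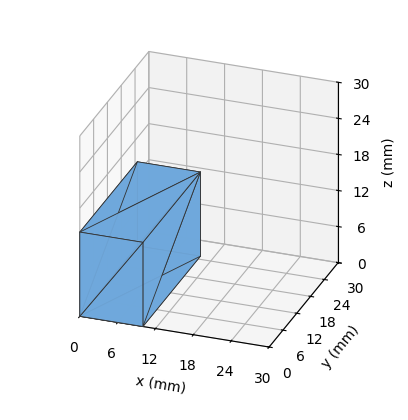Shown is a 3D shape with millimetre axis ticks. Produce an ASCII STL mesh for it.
Reading the render: the shape is a rectangular box, roughly 10 × 25 mm footprint and 14 mm tall (dimensions read to the nearest mm from the axis ticks). For the STL, each face is triangulated and given an outward normal.

solid part
  facet normal 0.0000 0.0000 -1.0000
    outer loop
      vertex 10.0 25.0 0.0
      vertex 10.0 0.0 0.0
      vertex 0.0 0.0 0.0
    endloop
  endfacet
  facet normal 0.0000 0.0000 -1.0000
    outer loop
      vertex 0.0 25.0 0.0
      vertex 10.0 25.0 0.0
      vertex 0.0 0.0 0.0
    endloop
  endfacet
  facet normal 0.0000 0.0000 1.0000
    outer loop
      vertex 0.0 0.0 14.0
      vertex 10.0 0.0 14.0
      vertex 10.0 25.0 14.0
    endloop
  endfacet
  facet normal 0.0000 0.0000 1.0000
    outer loop
      vertex 0.0 0.0 14.0
      vertex 10.0 25.0 14.0
      vertex 0.0 25.0 14.0
    endloop
  endfacet
  facet normal 0.0000 -1.0000 0.0000
    outer loop
      vertex 0.0 0.0 0.0
      vertex 10.0 0.0 0.0
      vertex 10.0 0.0 14.0
    endloop
  endfacet
  facet normal 0.0000 -1.0000 0.0000
    outer loop
      vertex 0.0 0.0 0.0
      vertex 10.0 0.0 14.0
      vertex 0.0 0.0 14.0
    endloop
  endfacet
  facet normal 0.0000 1.0000 0.0000
    outer loop
      vertex 10.0 25.0 14.0
      vertex 10.0 25.0 0.0
      vertex 0.0 25.0 0.0
    endloop
  endfacet
  facet normal 0.0000 1.0000 0.0000
    outer loop
      vertex 0.0 25.0 14.0
      vertex 10.0 25.0 14.0
      vertex 0.0 25.0 0.0
    endloop
  endfacet
  facet normal -1.0000 0.0000 0.0000
    outer loop
      vertex 0.0 25.0 14.0
      vertex 0.0 25.0 0.0
      vertex 0.0 0.0 0.0
    endloop
  endfacet
  facet normal -1.0000 0.0000 0.0000
    outer loop
      vertex 0.0 0.0 14.0
      vertex 0.0 25.0 14.0
      vertex 0.0 0.0 0.0
    endloop
  endfacet
  facet normal 1.0000 0.0000 0.0000
    outer loop
      vertex 10.0 0.0 0.0
      vertex 10.0 25.0 0.0
      vertex 10.0 25.0 14.0
    endloop
  endfacet
  facet normal 1.0000 0.0000 0.0000
    outer loop
      vertex 10.0 0.0 0.0
      vertex 10.0 25.0 14.0
      vertex 10.0 0.0 14.0
    endloop
  endfacet
endsolid part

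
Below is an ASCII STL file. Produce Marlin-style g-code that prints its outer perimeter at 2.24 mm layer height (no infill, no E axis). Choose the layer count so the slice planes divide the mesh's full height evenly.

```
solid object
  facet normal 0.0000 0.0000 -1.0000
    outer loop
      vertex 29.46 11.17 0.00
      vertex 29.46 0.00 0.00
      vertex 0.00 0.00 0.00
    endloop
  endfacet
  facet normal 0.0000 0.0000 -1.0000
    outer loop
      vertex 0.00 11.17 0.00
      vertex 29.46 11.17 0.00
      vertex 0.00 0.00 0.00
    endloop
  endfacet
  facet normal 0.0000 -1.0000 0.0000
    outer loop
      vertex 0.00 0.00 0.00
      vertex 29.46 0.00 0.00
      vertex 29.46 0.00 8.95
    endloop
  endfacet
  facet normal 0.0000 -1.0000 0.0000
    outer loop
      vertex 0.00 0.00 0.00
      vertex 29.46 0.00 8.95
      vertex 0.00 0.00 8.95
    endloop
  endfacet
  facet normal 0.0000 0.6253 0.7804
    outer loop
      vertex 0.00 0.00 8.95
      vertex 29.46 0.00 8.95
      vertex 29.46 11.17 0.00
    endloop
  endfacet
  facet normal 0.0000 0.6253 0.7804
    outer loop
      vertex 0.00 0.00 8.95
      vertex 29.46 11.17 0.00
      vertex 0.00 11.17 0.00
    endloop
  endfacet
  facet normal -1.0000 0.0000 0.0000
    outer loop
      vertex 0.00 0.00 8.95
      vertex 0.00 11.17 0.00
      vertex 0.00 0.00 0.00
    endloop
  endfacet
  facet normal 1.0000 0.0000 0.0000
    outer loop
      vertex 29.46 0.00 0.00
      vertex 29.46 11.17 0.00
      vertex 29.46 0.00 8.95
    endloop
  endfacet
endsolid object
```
; perimeter-only toolpath
G21 ; units = mm
G90 ; absolute positioning
G28 ; home
; layer 1
G0 Z2.24
G0 X0.00 Y0.00
G1 X29.46 Y0.00
G1 X29.46 Y8.38
G1 X0.00 Y8.38
G1 X0.00 Y0.00
; layer 2
G0 Z4.47
G0 X0.00 Y0.00
G1 X29.46 Y0.00
G1 X29.46 Y5.58
G1 X0.00 Y5.58
G1 X0.00 Y0.00
; layer 3
G0 Z6.71
G0 X0.00 Y0.00
G1 X29.46 Y0.00
G1 X29.46 Y2.79
G1 X0.00 Y2.79
G1 X0.00 Y0.00
M2 ; end

The solid is a wedge (ramp): 29.5 × 11.2 mm base, rising to 8.95 mm along the y=0 edge and sloping linearly to z=0 at y=11.2. Slicing at Δz = 2.24 mm — 4 equal slices spanning the solid's height, so layer i sits at z = i·h/4 — gives 3 non-empty perimeters. Each is a 4-segment closed polygon; G0 lifts to the layer z and rapids to the start vertex, then G1 traces the edges. The cross-section shrinks linearly with z (the slice at the apex is degenerate and omitted).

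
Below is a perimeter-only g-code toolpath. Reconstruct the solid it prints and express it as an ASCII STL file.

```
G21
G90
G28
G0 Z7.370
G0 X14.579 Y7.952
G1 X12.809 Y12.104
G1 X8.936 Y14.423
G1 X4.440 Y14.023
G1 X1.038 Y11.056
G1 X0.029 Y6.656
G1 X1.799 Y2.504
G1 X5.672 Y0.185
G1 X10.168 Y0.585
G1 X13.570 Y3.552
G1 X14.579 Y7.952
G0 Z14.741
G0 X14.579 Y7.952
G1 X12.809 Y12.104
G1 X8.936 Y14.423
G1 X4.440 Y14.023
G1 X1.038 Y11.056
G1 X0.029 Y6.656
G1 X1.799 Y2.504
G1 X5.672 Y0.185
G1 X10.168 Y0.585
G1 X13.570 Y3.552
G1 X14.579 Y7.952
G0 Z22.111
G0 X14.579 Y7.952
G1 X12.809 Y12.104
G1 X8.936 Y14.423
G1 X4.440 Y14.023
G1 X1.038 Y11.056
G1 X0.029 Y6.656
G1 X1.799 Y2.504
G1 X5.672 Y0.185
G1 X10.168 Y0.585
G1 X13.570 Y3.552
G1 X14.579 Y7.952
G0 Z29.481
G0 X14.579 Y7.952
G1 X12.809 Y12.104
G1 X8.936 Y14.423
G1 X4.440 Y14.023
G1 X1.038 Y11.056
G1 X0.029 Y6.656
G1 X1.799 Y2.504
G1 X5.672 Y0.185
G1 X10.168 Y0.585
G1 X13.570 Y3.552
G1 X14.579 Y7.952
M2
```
solid part
  facet normal 0.0000 0.0000 -1.0000
    outer loop
      vertex 8.936 14.423 0.000
      vertex 12.809 12.104 0.000
      vertex 14.579 7.952 0.000
    endloop
  endfacet
  facet normal 0.0000 0.0000 -1.0000
    outer loop
      vertex 4.440 14.023 0.000
      vertex 8.936 14.423 0.000
      vertex 14.579 7.952 0.000
    endloop
  endfacet
  facet normal 0.0000 0.0000 -1.0000
    outer loop
      vertex 1.038 11.056 0.000
      vertex 4.440 14.023 0.000
      vertex 14.579 7.952 0.000
    endloop
  endfacet
  facet normal 0.0000 0.0000 -1.0000
    outer loop
      vertex 0.029 6.656 0.000
      vertex 1.038 11.056 0.000
      vertex 14.579 7.952 0.000
    endloop
  endfacet
  facet normal 0.0000 0.0000 -1.0000
    outer loop
      vertex 1.799 2.504 0.000
      vertex 0.029 6.656 0.000
      vertex 14.579 7.952 0.000
    endloop
  endfacet
  facet normal 0.0000 0.0000 -1.0000
    outer loop
      vertex 5.672 0.185 0.000
      vertex 1.799 2.504 0.000
      vertex 14.579 7.952 0.000
    endloop
  endfacet
  facet normal 0.0000 0.0000 -1.0000
    outer loop
      vertex 10.168 0.585 0.000
      vertex 5.672 0.185 0.000
      vertex 14.579 7.952 0.000
    endloop
  endfacet
  facet normal 0.0000 0.0000 -1.0000
    outer loop
      vertex 13.570 3.552 0.000
      vertex 10.168 0.585 0.000
      vertex 14.579 7.952 0.000
    endloop
  endfacet
  facet normal 0.0000 0.0000 1.0000
    outer loop
      vertex 14.579 7.952 29.481
      vertex 12.809 12.104 29.481
      vertex 8.936 14.423 29.481
    endloop
  endfacet
  facet normal 0.0000 0.0000 1.0000
    outer loop
      vertex 14.579 7.952 29.481
      vertex 8.936 14.423 29.481
      vertex 4.440 14.023 29.481
    endloop
  endfacet
  facet normal 0.0000 0.0000 1.0000
    outer loop
      vertex 14.579 7.952 29.481
      vertex 4.440 14.023 29.481
      vertex 1.038 11.056 29.481
    endloop
  endfacet
  facet normal 0.0000 0.0000 1.0000
    outer loop
      vertex 14.579 7.952 29.481
      vertex 1.038 11.056 29.481
      vertex 0.029 6.656 29.481
    endloop
  endfacet
  facet normal 0.0000 0.0000 1.0000
    outer loop
      vertex 14.579 7.952 29.481
      vertex 0.029 6.656 29.481
      vertex 1.799 2.504 29.481
    endloop
  endfacet
  facet normal 0.0000 0.0000 1.0000
    outer loop
      vertex 14.579 7.952 29.481
      vertex 1.799 2.504 29.481
      vertex 5.672 0.185 29.481
    endloop
  endfacet
  facet normal 0.0000 0.0000 1.0000
    outer loop
      vertex 14.579 7.952 29.481
      vertex 5.672 0.185 29.481
      vertex 10.168 0.585 29.481
    endloop
  endfacet
  facet normal 0.0000 0.0000 1.0000
    outer loop
      vertex 14.579 7.952 29.481
      vertex 10.168 0.585 29.481
      vertex 13.570 3.552 29.481
    endloop
  endfacet
  facet normal 0.9199 0.3922 0.0000
    outer loop
      vertex 14.579 7.952 0.000
      vertex 12.809 12.104 0.000
      vertex 12.809 12.104 29.481
    endloop
  endfacet
  facet normal 0.9199 0.3922 0.0000
    outer loop
      vertex 14.579 7.952 0.000
      vertex 12.809 12.104 29.481
      vertex 14.579 7.952 29.481
    endloop
  endfacet
  facet normal 0.5137 0.8580 0.0000
    outer loop
      vertex 12.809 12.104 0.000
      vertex 8.936 14.423 0.000
      vertex 8.936 14.423 29.481
    endloop
  endfacet
  facet normal 0.5137 0.8580 0.0000
    outer loop
      vertex 12.809 12.104 0.000
      vertex 8.936 14.423 29.481
      vertex 12.809 12.104 29.481
    endloop
  endfacet
  facet normal -0.0886 0.9961 0.0000
    outer loop
      vertex 8.936 14.423 0.000
      vertex 4.440 14.023 0.000
      vertex 4.440 14.023 29.481
    endloop
  endfacet
  facet normal -0.0886 0.9961 0.0000
    outer loop
      vertex 8.936 14.423 0.000
      vertex 4.440 14.023 29.481
      vertex 8.936 14.423 29.481
    endloop
  endfacet
  facet normal -0.6573 0.7536 0.0000
    outer loop
      vertex 4.440 14.023 0.000
      vertex 1.038 11.056 0.000
      vertex 1.038 11.056 29.481
    endloop
  endfacet
  facet normal -0.6573 0.7536 0.0000
    outer loop
      vertex 4.440 14.023 0.000
      vertex 1.038 11.056 29.481
      vertex 4.440 14.023 29.481
    endloop
  endfacet
  facet normal -0.9747 0.2235 0.0000
    outer loop
      vertex 1.038 11.056 0.000
      vertex 0.029 6.656 0.000
      vertex 0.029 6.656 29.481
    endloop
  endfacet
  facet normal -0.9747 0.2235 0.0000
    outer loop
      vertex 1.038 11.056 0.000
      vertex 0.029 6.656 29.481
      vertex 1.038 11.056 29.481
    endloop
  endfacet
  facet normal -0.9199 -0.3922 0.0000
    outer loop
      vertex 0.029 6.656 0.000
      vertex 1.799 2.504 0.000
      vertex 1.799 2.504 29.481
    endloop
  endfacet
  facet normal -0.9199 -0.3922 0.0000
    outer loop
      vertex 0.029 6.656 0.000
      vertex 1.799 2.504 29.481
      vertex 0.029 6.656 29.481
    endloop
  endfacet
  facet normal -0.5137 -0.8580 0.0000
    outer loop
      vertex 1.799 2.504 0.000
      vertex 5.672 0.185 0.000
      vertex 5.672 0.185 29.481
    endloop
  endfacet
  facet normal -0.5137 -0.8580 0.0000
    outer loop
      vertex 1.799 2.504 0.000
      vertex 5.672 0.185 29.481
      vertex 1.799 2.504 29.481
    endloop
  endfacet
  facet normal 0.0886 -0.9961 0.0000
    outer loop
      vertex 5.672 0.185 0.000
      vertex 10.168 0.585 0.000
      vertex 10.168 0.585 29.481
    endloop
  endfacet
  facet normal 0.0886 -0.9961 0.0000
    outer loop
      vertex 5.672 0.185 0.000
      vertex 10.168 0.585 29.481
      vertex 5.672 0.185 29.481
    endloop
  endfacet
  facet normal 0.6573 -0.7536 0.0000
    outer loop
      vertex 10.168 0.585 0.000
      vertex 13.570 3.552 0.000
      vertex 13.570 3.552 29.481
    endloop
  endfacet
  facet normal 0.6573 -0.7536 0.0000
    outer loop
      vertex 10.168 0.585 0.000
      vertex 13.570 3.552 29.481
      vertex 10.168 0.585 29.481
    endloop
  endfacet
  facet normal 0.9747 -0.2235 0.0000
    outer loop
      vertex 13.570 3.552 0.000
      vertex 14.579 7.952 0.000
      vertex 14.579 7.952 29.481
    endloop
  endfacet
  facet normal 0.9747 -0.2235 0.0000
    outer loop
      vertex 13.570 3.552 0.000
      vertex 14.579 7.952 29.481
      vertex 13.570 3.552 29.481
    endloop
  endfacet
endsolid part

The G0 Z moves step by Δz≈7.370 mm. Every layer's G1 loop is the same polygon, so the solid is a straight extrusion of it from z=0 to z≈29.5. Closing with flat bottom and top caps and triangulating gives 36 facets — a regular 10-sided prism (a cylinder approximated with 10 flat sides), circumscribed radius ≈ 7.3 mm, height ≈ 29.5 mm.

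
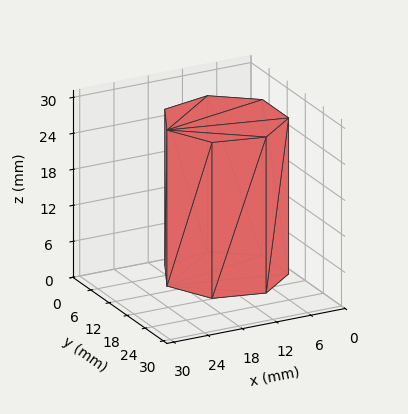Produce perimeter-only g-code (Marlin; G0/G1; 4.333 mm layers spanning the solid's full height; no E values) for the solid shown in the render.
Reading the render: the shape is a regular 7-sided prism (a cylinder approximated with 7 flat sides), circumscribed radius ≈ 10 mm, height ≈ 26 mm (dimensions read to the nearest mm from the axis ticks). For the g-code, the solid's height is divided into equal slices at the stated Δz and each level perimeter traced with G1 moves after a G0 lift.

; perimeter-only toolpath
G21 ; units = mm
G90 ; absolute positioning
G28 ; home
; layer 1
G0 Z4.333
G0 X20.000 Y10.000
G1 X16.235 Y17.818
G1 X7.775 Y19.749
G1 X0.990 Y14.339
G1 X0.990 Y5.661
G1 X7.775 Y0.251
G1 X16.235 Y2.182
G1 X20.000 Y10.000
; layer 2
G0 Z8.667
G0 X20.000 Y10.000
G1 X16.235 Y17.818
G1 X7.775 Y19.749
G1 X0.990 Y14.339
G1 X0.990 Y5.661
G1 X7.775 Y0.251
G1 X16.235 Y2.182
G1 X20.000 Y10.000
; layer 3
G0 Z13.000
G0 X20.000 Y10.000
G1 X16.235 Y17.818
G1 X7.775 Y19.749
G1 X0.990 Y14.339
G1 X0.990 Y5.661
G1 X7.775 Y0.251
G1 X16.235 Y2.182
G1 X20.000 Y10.000
; layer 4
G0 Z17.333
G0 X20.000 Y10.000
G1 X16.235 Y17.818
G1 X7.775 Y19.749
G1 X0.990 Y14.339
G1 X0.990 Y5.661
G1 X7.775 Y0.251
G1 X16.235 Y2.182
G1 X20.000 Y10.000
; layer 5
G0 Z21.667
G0 X20.000 Y10.000
G1 X16.235 Y17.818
G1 X7.775 Y19.749
G1 X0.990 Y14.339
G1 X0.990 Y5.661
G1 X7.775 Y0.251
G1 X16.235 Y2.182
G1 X20.000 Y10.000
; layer 6
G0 Z26.000
G0 X20.000 Y10.000
G1 X16.235 Y17.818
G1 X7.775 Y19.749
G1 X0.990 Y14.339
G1 X0.990 Y5.661
G1 X7.775 Y0.251
G1 X16.235 Y2.182
G1 X20.000 Y10.000
M2 ; end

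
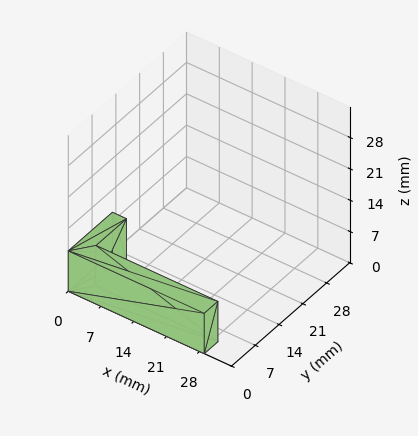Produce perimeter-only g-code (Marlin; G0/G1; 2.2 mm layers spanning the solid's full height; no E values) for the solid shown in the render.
Reading the render: the shape is an L-shaped prism: outer 29 × 13 mm, arm thicknesses ≈ 4 mm (horizontal) and 3 mm (vertical), extruded 9 mm in z (dimensions read to the nearest mm from the axis ticks). For the g-code, the solid's height is divided into equal slices at the stated Δz and each level perimeter traced with G1 moves after a G0 lift.

; perimeter-only toolpath
G21 ; units = mm
G90 ; absolute positioning
G28 ; home
; layer 1
G0 Z2.2
G0 X0.0 Y0.0
G1 X29.0 Y0.0
G1 X29.0 Y4.0
G1 X3.0 Y4.0
G1 X3.0 Y13.0
G1 X0.0 Y13.0
G1 X0.0 Y0.0
; layer 2
G0 Z4.5
G0 X0.0 Y0.0
G1 X29.0 Y0.0
G1 X29.0 Y4.0
G1 X3.0 Y4.0
G1 X3.0 Y13.0
G1 X0.0 Y13.0
G1 X0.0 Y0.0
; layer 3
G0 Z6.8
G0 X0.0 Y0.0
G1 X29.0 Y0.0
G1 X29.0 Y4.0
G1 X3.0 Y4.0
G1 X3.0 Y13.0
G1 X0.0 Y13.0
G1 X0.0 Y0.0
; layer 4
G0 Z9.0
G0 X0.0 Y0.0
G1 X29.0 Y0.0
G1 X29.0 Y4.0
G1 X3.0 Y4.0
G1 X3.0 Y13.0
G1 X0.0 Y13.0
G1 X0.0 Y0.0
M2 ; end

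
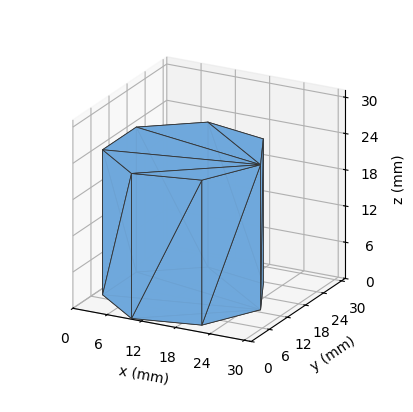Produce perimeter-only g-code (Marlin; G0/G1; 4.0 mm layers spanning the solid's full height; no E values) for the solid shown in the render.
Reading the render: the shape is a regular 7-sided prism (a cylinder approximated with 7 flat sides), circumscribed radius ≈ 13 mm, height ≈ 24 mm (dimensions read to the nearest mm from the axis ticks). For the g-code, the solid's height is divided into equal slices at the stated Δz and each level perimeter traced with G1 moves after a G0 lift.

; perimeter-only toolpath
G21 ; units = mm
G90 ; absolute positioning
G28 ; home
; layer 1
G0 Z4.0
G0 X26.0 Y13.0
G1 X21.1 Y23.2
G1 X10.1 Y25.7
G1 X1.3 Y18.6
G1 X1.3 Y7.4
G1 X10.1 Y0.3
G1 X21.1 Y2.8
G1 X26.0 Y13.0
; layer 2
G0 Z8.0
G0 X26.0 Y13.0
G1 X21.1 Y23.2
G1 X10.1 Y25.7
G1 X1.3 Y18.6
G1 X1.3 Y7.4
G1 X10.1 Y0.3
G1 X21.1 Y2.8
G1 X26.0 Y13.0
; layer 3
G0 Z12.0
G0 X26.0 Y13.0
G1 X21.1 Y23.2
G1 X10.1 Y25.7
G1 X1.3 Y18.6
G1 X1.3 Y7.4
G1 X10.1 Y0.3
G1 X21.1 Y2.8
G1 X26.0 Y13.0
; layer 4
G0 Z16.0
G0 X26.0 Y13.0
G1 X21.1 Y23.2
G1 X10.1 Y25.7
G1 X1.3 Y18.6
G1 X1.3 Y7.4
G1 X10.1 Y0.3
G1 X21.1 Y2.8
G1 X26.0 Y13.0
; layer 5
G0 Z20.0
G0 X26.0 Y13.0
G1 X21.1 Y23.2
G1 X10.1 Y25.7
G1 X1.3 Y18.6
G1 X1.3 Y7.4
G1 X10.1 Y0.3
G1 X21.1 Y2.8
G1 X26.0 Y13.0
; layer 6
G0 Z24.0
G0 X26.0 Y13.0
G1 X21.1 Y23.2
G1 X10.1 Y25.7
G1 X1.3 Y18.6
G1 X1.3 Y7.4
G1 X10.1 Y0.3
G1 X21.1 Y2.8
G1 X26.0 Y13.0
M2 ; end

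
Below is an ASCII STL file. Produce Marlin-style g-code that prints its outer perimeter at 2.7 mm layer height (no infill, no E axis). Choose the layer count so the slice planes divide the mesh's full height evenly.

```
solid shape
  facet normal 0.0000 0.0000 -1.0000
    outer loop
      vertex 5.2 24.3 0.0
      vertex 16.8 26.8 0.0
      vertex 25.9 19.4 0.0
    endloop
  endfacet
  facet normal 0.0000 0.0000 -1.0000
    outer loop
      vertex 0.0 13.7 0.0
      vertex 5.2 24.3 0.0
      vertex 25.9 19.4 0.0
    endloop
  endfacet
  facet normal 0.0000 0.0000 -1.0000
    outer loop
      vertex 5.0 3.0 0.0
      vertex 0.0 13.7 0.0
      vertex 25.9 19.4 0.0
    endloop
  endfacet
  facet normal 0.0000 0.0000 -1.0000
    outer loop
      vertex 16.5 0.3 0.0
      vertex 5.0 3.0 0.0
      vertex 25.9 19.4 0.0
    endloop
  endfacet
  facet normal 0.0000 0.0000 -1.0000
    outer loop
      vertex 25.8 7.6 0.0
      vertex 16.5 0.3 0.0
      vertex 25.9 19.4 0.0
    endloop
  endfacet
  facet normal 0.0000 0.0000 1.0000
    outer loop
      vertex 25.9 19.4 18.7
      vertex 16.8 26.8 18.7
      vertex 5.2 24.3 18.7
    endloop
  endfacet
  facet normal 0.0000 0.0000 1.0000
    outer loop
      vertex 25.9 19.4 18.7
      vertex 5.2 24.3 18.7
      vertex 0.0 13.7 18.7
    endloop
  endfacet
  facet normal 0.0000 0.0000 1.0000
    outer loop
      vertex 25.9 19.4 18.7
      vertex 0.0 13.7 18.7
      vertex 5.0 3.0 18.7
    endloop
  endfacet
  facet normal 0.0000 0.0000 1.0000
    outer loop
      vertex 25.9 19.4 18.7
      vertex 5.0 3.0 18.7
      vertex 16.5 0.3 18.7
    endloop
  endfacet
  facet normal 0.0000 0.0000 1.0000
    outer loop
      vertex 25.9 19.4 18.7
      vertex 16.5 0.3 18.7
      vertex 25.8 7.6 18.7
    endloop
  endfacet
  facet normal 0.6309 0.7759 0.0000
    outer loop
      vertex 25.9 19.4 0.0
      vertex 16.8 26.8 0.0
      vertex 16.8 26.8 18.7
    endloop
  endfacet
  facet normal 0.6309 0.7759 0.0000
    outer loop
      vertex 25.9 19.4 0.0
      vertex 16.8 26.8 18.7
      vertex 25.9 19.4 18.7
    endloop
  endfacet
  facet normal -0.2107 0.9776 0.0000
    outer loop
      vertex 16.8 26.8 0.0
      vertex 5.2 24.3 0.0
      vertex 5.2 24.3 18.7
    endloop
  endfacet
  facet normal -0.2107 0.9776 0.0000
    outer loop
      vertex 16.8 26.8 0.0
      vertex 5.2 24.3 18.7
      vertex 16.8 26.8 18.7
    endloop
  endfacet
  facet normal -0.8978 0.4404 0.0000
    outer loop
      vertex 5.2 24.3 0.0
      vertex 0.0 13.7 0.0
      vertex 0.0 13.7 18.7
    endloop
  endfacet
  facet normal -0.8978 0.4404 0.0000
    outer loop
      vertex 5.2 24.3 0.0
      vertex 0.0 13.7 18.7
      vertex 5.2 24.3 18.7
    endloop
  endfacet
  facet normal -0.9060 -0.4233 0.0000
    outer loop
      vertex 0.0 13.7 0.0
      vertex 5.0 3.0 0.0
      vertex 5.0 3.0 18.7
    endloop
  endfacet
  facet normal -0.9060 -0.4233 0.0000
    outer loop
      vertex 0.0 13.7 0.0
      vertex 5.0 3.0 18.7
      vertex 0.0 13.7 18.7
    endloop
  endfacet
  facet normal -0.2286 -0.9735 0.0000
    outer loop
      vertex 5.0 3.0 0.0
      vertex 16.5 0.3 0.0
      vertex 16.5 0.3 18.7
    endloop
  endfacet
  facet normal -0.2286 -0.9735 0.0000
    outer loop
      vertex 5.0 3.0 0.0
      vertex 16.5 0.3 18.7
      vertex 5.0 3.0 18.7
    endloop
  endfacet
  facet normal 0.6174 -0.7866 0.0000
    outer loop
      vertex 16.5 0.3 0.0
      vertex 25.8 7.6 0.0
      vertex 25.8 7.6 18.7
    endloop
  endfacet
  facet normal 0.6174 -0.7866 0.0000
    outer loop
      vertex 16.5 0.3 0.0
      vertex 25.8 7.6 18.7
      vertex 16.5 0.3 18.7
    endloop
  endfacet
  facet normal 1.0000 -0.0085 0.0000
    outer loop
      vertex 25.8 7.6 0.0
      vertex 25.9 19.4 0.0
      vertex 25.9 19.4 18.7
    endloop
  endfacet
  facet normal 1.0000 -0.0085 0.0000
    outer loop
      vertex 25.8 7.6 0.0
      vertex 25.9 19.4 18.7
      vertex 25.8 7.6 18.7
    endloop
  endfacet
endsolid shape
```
; perimeter-only toolpath
G21 ; units = mm
G90 ; absolute positioning
G28 ; home
; layer 1
G0 Z2.7
G0 X25.9 Y19.4
G1 X16.8 Y26.8
G1 X5.2 Y24.3
G1 X0.0 Y13.7
G1 X5.0 Y3.0
G1 X16.5 Y0.3
G1 X25.8 Y7.6
G1 X25.9 Y19.4
; layer 2
G0 Z5.3
G0 X25.9 Y19.4
G1 X16.8 Y26.8
G1 X5.2 Y24.3
G1 X0.0 Y13.7
G1 X5.0 Y3.0
G1 X16.5 Y0.3
G1 X25.8 Y7.6
G1 X25.9 Y19.4
; layer 3
G0 Z8.0
G0 X25.9 Y19.4
G1 X16.8 Y26.8
G1 X5.2 Y24.3
G1 X0.0 Y13.7
G1 X5.0 Y3.0
G1 X16.5 Y0.3
G1 X25.8 Y7.6
G1 X25.9 Y19.4
; layer 4
G0 Z10.7
G0 X25.9 Y19.4
G1 X16.8 Y26.8
G1 X5.2 Y24.3
G1 X0.0 Y13.7
G1 X5.0 Y3.0
G1 X16.5 Y0.3
G1 X25.8 Y7.6
G1 X25.9 Y19.4
; layer 5
G0 Z13.4
G0 X25.9 Y19.4
G1 X16.8 Y26.8
G1 X5.2 Y24.3
G1 X0.0 Y13.7
G1 X5.0 Y3.0
G1 X16.5 Y0.3
G1 X25.8 Y7.6
G1 X25.9 Y19.4
; layer 6
G0 Z16.0
G0 X25.9 Y19.4
G1 X16.8 Y26.8
G1 X5.2 Y24.3
G1 X0.0 Y13.7
G1 X5.0 Y3.0
G1 X16.5 Y0.3
G1 X25.8 Y7.6
G1 X25.9 Y19.4
; layer 7
G0 Z18.7
G0 X25.9 Y19.4
G1 X16.8 Y26.8
G1 X5.2 Y24.3
G1 X0.0 Y13.7
G1 X5.0 Y3.0
G1 X16.5 Y0.3
G1 X25.8 Y7.6
G1 X25.9 Y19.4
M2 ; end

The solid is a regular 7-sided prism (a cylinder approximated with 7 flat sides), circumscribed radius ≈ 13.6 mm, height ≈ 18.7 mm. Slicing at Δz = 2.7 mm — 7 equal slices spanning the solid's height, so layer i sits at z = i·h/7 — gives 7 non-empty perimeters. Each is a 7-segment closed polygon; G0 lifts to the layer z and rapids to the start vertex, then G1 traces the edges.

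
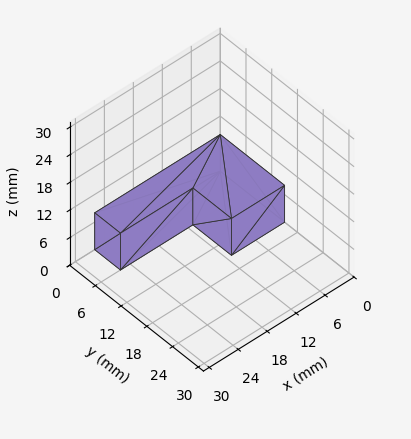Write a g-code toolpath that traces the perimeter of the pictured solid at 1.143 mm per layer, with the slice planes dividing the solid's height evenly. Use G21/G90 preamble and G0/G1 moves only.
Reading the render: the shape is an L-shaped prism: outer 26 × 15 mm, arm thicknesses ≈ 6 mm (horizontal) and 11 mm (vertical), extruded 8 mm in z (dimensions read to the nearest mm from the axis ticks). For the g-code, the solid's height is divided into equal slices at the stated Δz and each level perimeter traced with G1 moves after a G0 lift.

; perimeter-only toolpath
G21 ; units = mm
G90 ; absolute positioning
G28 ; home
; layer 1
G0 Z1.143
G0 X0.000 Y0.000
G1 X26.000 Y0.000
G1 X26.000 Y6.000
G1 X11.000 Y6.000
G1 X11.000 Y15.000
G1 X0.000 Y15.000
G1 X0.000 Y0.000
; layer 2
G0 Z2.286
G0 X0.000 Y0.000
G1 X26.000 Y0.000
G1 X26.000 Y6.000
G1 X11.000 Y6.000
G1 X11.000 Y15.000
G1 X0.000 Y15.000
G1 X0.000 Y0.000
; layer 3
G0 Z3.429
G0 X0.000 Y0.000
G1 X26.000 Y0.000
G1 X26.000 Y6.000
G1 X11.000 Y6.000
G1 X11.000 Y15.000
G1 X0.000 Y15.000
G1 X0.000 Y0.000
; layer 4
G0 Z4.571
G0 X0.000 Y0.000
G1 X26.000 Y0.000
G1 X26.000 Y6.000
G1 X11.000 Y6.000
G1 X11.000 Y15.000
G1 X0.000 Y15.000
G1 X0.000 Y0.000
; layer 5
G0 Z5.714
G0 X0.000 Y0.000
G1 X26.000 Y0.000
G1 X26.000 Y6.000
G1 X11.000 Y6.000
G1 X11.000 Y15.000
G1 X0.000 Y15.000
G1 X0.000 Y0.000
; layer 6
G0 Z6.857
G0 X0.000 Y0.000
G1 X26.000 Y0.000
G1 X26.000 Y6.000
G1 X11.000 Y6.000
G1 X11.000 Y15.000
G1 X0.000 Y15.000
G1 X0.000 Y0.000
; layer 7
G0 Z8.000
G0 X0.000 Y0.000
G1 X26.000 Y0.000
G1 X26.000 Y6.000
G1 X11.000 Y6.000
G1 X11.000 Y15.000
G1 X0.000 Y15.000
G1 X0.000 Y0.000
M2 ; end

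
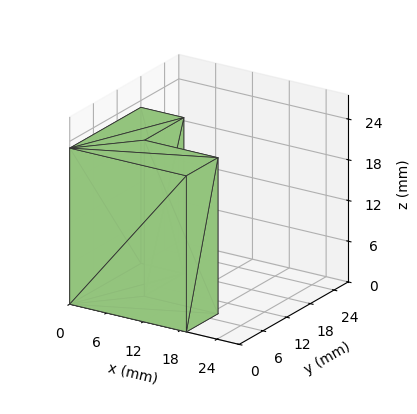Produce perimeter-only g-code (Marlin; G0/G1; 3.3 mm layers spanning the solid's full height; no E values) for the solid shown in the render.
Reading the render: the shape is an L-shaped prism: outer 19 × 18 mm, arm thicknesses ≈ 8 mm (horizontal) and 7 mm (vertical), extruded 23 mm in z (dimensions read to the nearest mm from the axis ticks). For the g-code, the solid's height is divided into equal slices at the stated Δz and each level perimeter traced with G1 moves after a G0 lift.

; perimeter-only toolpath
G21 ; units = mm
G90 ; absolute positioning
G28 ; home
; layer 1
G0 Z3.3
G0 X0.0 Y0.0
G1 X19.0 Y0.0
G1 X19.0 Y8.0
G1 X7.0 Y8.0
G1 X7.0 Y18.0
G1 X0.0 Y18.0
G1 X0.0 Y0.0
; layer 2
G0 Z6.6
G0 X0.0 Y0.0
G1 X19.0 Y0.0
G1 X19.0 Y8.0
G1 X7.0 Y8.0
G1 X7.0 Y18.0
G1 X0.0 Y18.0
G1 X0.0 Y0.0
; layer 3
G0 Z9.9
G0 X0.0 Y0.0
G1 X19.0 Y0.0
G1 X19.0 Y8.0
G1 X7.0 Y8.0
G1 X7.0 Y18.0
G1 X0.0 Y18.0
G1 X0.0 Y0.0
; layer 4
G0 Z13.1
G0 X0.0 Y0.0
G1 X19.0 Y0.0
G1 X19.0 Y8.0
G1 X7.0 Y8.0
G1 X7.0 Y18.0
G1 X0.0 Y18.0
G1 X0.0 Y0.0
; layer 5
G0 Z16.4
G0 X0.0 Y0.0
G1 X19.0 Y0.0
G1 X19.0 Y8.0
G1 X7.0 Y8.0
G1 X7.0 Y18.0
G1 X0.0 Y18.0
G1 X0.0 Y0.0
; layer 6
G0 Z19.7
G0 X0.0 Y0.0
G1 X19.0 Y0.0
G1 X19.0 Y8.0
G1 X7.0 Y8.0
G1 X7.0 Y18.0
G1 X0.0 Y18.0
G1 X0.0 Y0.0
; layer 7
G0 Z23.0
G0 X0.0 Y0.0
G1 X19.0 Y0.0
G1 X19.0 Y8.0
G1 X7.0 Y8.0
G1 X7.0 Y18.0
G1 X0.0 Y18.0
G1 X0.0 Y0.0
M2 ; end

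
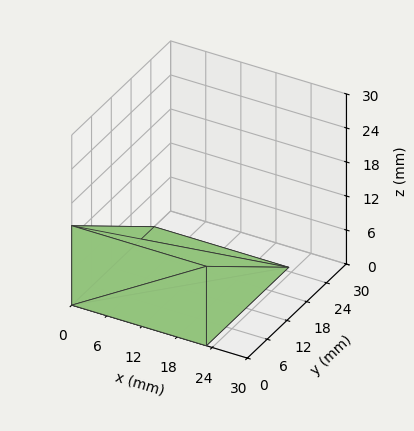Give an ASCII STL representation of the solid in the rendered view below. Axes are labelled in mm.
Reading the render: the shape is a wedge (ramp): 23 × 25 mm base, rising to 14 mm along the y=0 edge and sloping linearly to z=0 at y=25 (dimensions read to the nearest mm from the axis ticks). For the STL, each face is triangulated and given an outward normal.

solid part
  facet normal 0.0000 0.0000 -1.0000
    outer loop
      vertex 23.0 25.0 0.0
      vertex 23.0 0.0 0.0
      vertex 0.0 0.0 0.0
    endloop
  endfacet
  facet normal 0.0000 0.0000 -1.0000
    outer loop
      vertex 0.0 25.0 0.0
      vertex 23.0 25.0 0.0
      vertex 0.0 0.0 0.0
    endloop
  endfacet
  facet normal 0.0000 -1.0000 0.0000
    outer loop
      vertex 0.0 0.0 0.0
      vertex 23.0 0.0 0.0
      vertex 23.0 0.0 14.0
    endloop
  endfacet
  facet normal 0.0000 -1.0000 0.0000
    outer loop
      vertex 0.0 0.0 0.0
      vertex 23.0 0.0 14.0
      vertex 0.0 0.0 14.0
    endloop
  endfacet
  facet normal 0.0000 0.4886 0.8725
    outer loop
      vertex 0.0 0.0 14.0
      vertex 23.0 0.0 14.0
      vertex 23.0 25.0 0.0
    endloop
  endfacet
  facet normal 0.0000 0.4886 0.8725
    outer loop
      vertex 0.0 0.0 14.0
      vertex 23.0 25.0 0.0
      vertex 0.0 25.0 0.0
    endloop
  endfacet
  facet normal -1.0000 0.0000 0.0000
    outer loop
      vertex 0.0 0.0 14.0
      vertex 0.0 25.0 0.0
      vertex 0.0 0.0 0.0
    endloop
  endfacet
  facet normal 1.0000 0.0000 0.0000
    outer loop
      vertex 23.0 0.0 0.0
      vertex 23.0 25.0 0.0
      vertex 23.0 0.0 14.0
    endloop
  endfacet
endsolid part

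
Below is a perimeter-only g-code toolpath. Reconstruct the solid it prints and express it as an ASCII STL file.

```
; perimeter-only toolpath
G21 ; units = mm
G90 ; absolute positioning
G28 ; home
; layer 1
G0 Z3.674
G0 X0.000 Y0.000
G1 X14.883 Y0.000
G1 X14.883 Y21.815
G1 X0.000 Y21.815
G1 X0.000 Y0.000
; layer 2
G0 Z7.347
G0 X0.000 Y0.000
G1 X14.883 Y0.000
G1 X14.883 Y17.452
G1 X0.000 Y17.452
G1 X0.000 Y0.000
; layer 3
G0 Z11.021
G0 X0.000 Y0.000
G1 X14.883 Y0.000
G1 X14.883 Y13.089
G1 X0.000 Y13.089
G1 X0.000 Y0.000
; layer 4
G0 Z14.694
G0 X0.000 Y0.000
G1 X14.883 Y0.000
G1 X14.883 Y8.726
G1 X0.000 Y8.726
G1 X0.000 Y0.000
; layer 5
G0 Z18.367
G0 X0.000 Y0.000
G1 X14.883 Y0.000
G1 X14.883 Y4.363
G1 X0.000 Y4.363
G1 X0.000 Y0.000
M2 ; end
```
solid part
  facet normal 0.0000 0.0000 -1.0000
    outer loop
      vertex 14.883 26.178 0.000
      vertex 14.883 0.000 0.000
      vertex 0.000 0.000 0.000
    endloop
  endfacet
  facet normal 0.0000 0.0000 -1.0000
    outer loop
      vertex 0.000 26.178 0.000
      vertex 14.883 26.178 0.000
      vertex 0.000 0.000 0.000
    endloop
  endfacet
  facet normal 0.0000 -1.0000 0.0000
    outer loop
      vertex 0.000 0.000 0.000
      vertex 14.883 0.000 0.000
      vertex 14.883 0.000 22.041
    endloop
  endfacet
  facet normal 0.0000 -1.0000 0.0000
    outer loop
      vertex 0.000 0.000 0.000
      vertex 14.883 0.000 22.041
      vertex 0.000 0.000 22.041
    endloop
  endfacet
  facet normal 0.0000 0.6441 0.7650
    outer loop
      vertex 0.000 0.000 22.041
      vertex 14.883 0.000 22.041
      vertex 14.883 26.178 0.000
    endloop
  endfacet
  facet normal 0.0000 0.6441 0.7650
    outer loop
      vertex 0.000 0.000 22.041
      vertex 14.883 26.178 0.000
      vertex 0.000 26.178 0.000
    endloop
  endfacet
  facet normal -1.0000 0.0000 0.0000
    outer loop
      vertex 0.000 0.000 22.041
      vertex 0.000 26.178 0.000
      vertex 0.000 0.000 0.000
    endloop
  endfacet
  facet normal 1.0000 0.0000 0.0000
    outer loop
      vertex 14.883 0.000 0.000
      vertex 14.883 26.178 0.000
      vertex 14.883 0.000 22.041
    endloop
  endfacet
endsolid part

The G0 Z moves step by Δz≈3.674 mm. The G1 loops shrink linearly with z, so the solid tapers from its base footprint up to z≈22. Closing with a flat bottom cap and the tapered top and triangulating gives 8 facets — a wedge (ramp): 14.9 × 26.2 mm base, rising to 22 mm along the y=0 edge and sloping linearly to z=0 at y=26.2.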